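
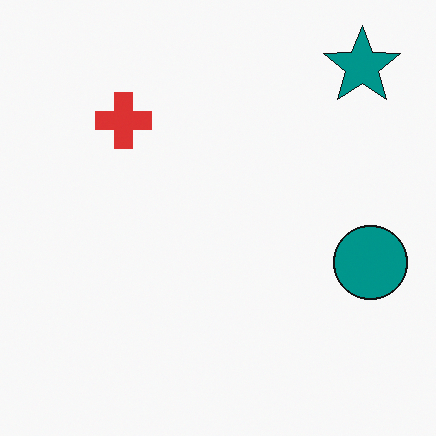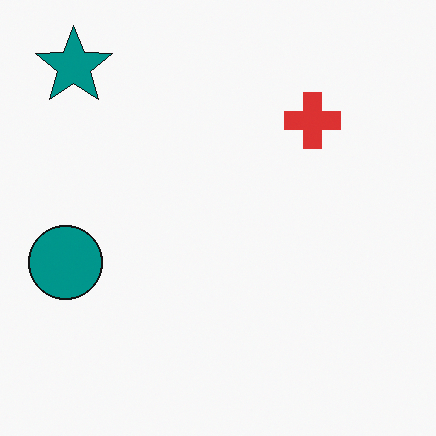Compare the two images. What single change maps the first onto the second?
The transformation is: flipped horizontally (left ↔ right).

The teal circle is in the right of the first image and the left of the second — shapes on opposite sides of the vertical midline have swapped in a mirror flip.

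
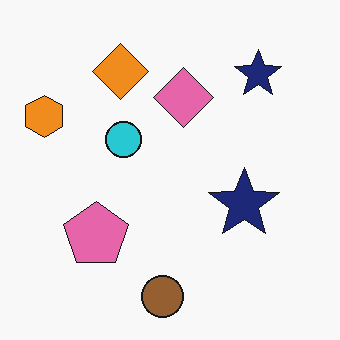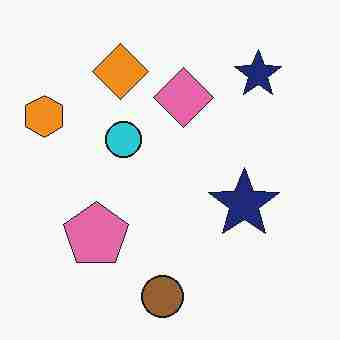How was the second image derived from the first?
This is the original image heavily JPEG-compressed with obvious blocking artifacts.

Blocky 8×8 compression artifacts appear around shape edges and the flat background shows ringing — characteristic JPEG degradation.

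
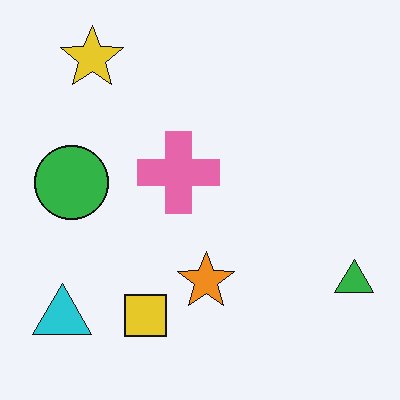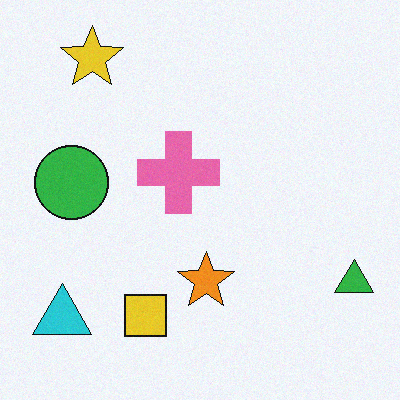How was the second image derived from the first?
It was degraded with a light layer of grain.

Random speckle covers the whole image, including the flat background.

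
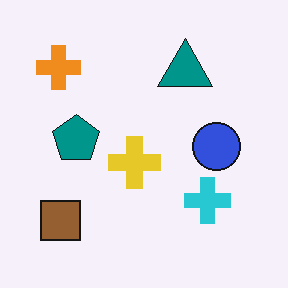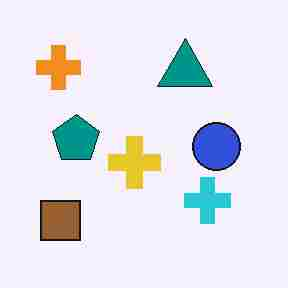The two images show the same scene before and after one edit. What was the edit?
The image was degraded with heavy JPEG compression.

Blocky 8×8 compression artifacts appear around shape edges and the flat background shows ringing — characteristic JPEG degradation.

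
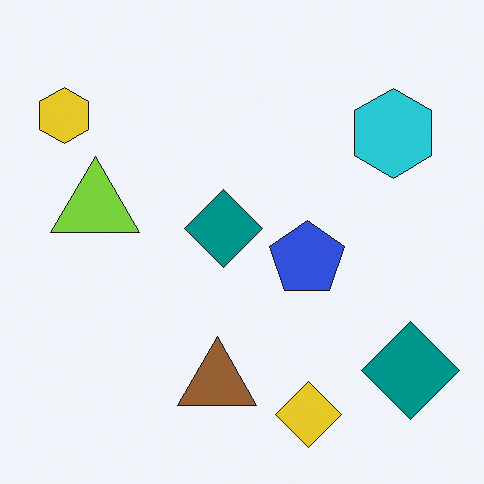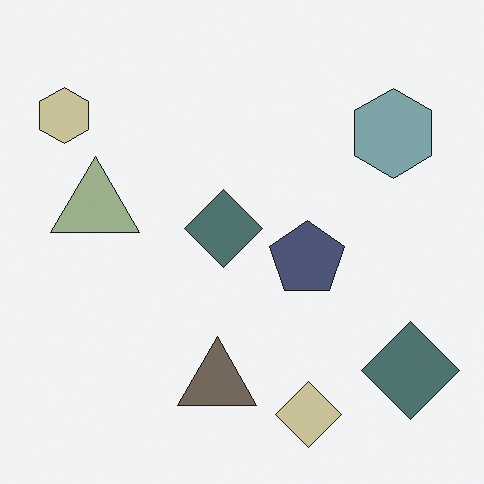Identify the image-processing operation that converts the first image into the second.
The image was made much more muted (saturation change).

All colors are more muted and greyish — a global saturation change.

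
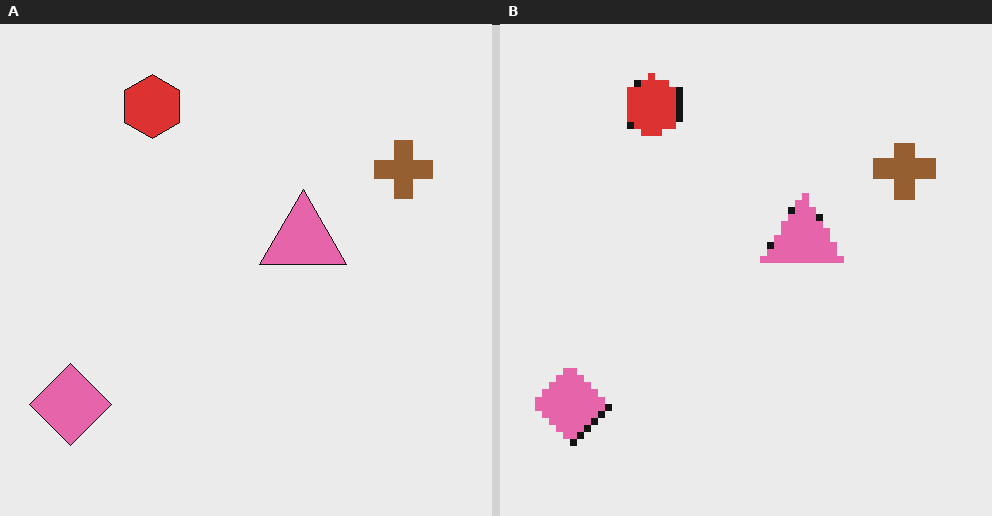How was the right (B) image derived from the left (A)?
This is the original image moderately pixelated.

Shapes are reduced to large square blocks; fine edges and outlines are lost — a downscale-then-upscale (mosaic) effect.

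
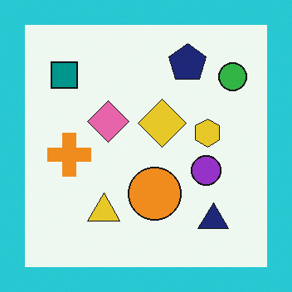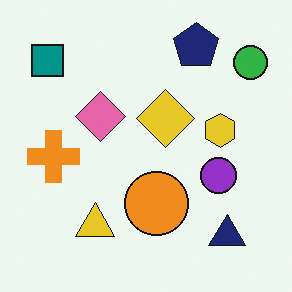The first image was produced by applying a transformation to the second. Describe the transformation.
The image was framed with a cyan border.

A solid cyan frame runs around the edge of the first image, with the content slightly shrunk inside it.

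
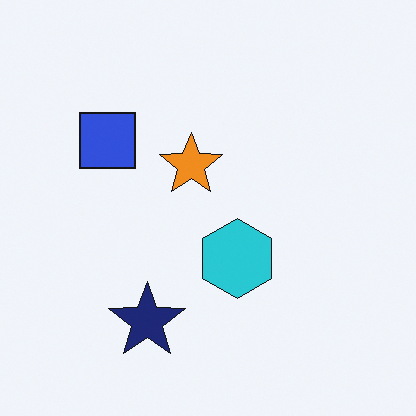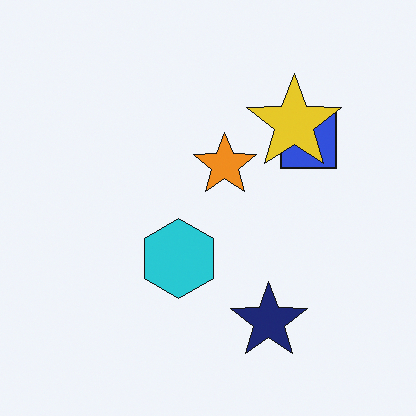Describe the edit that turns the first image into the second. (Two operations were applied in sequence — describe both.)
It was flipped horizontally (left ↔ right), then overlaid with an additional yellow star.

The blue square is in the left of the first image and the right of the second — shapes on opposite sides of the vertical midline have swapped in a mirror flip. A yellow star appears in the second image that is absent from the first.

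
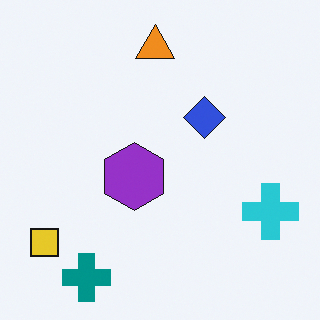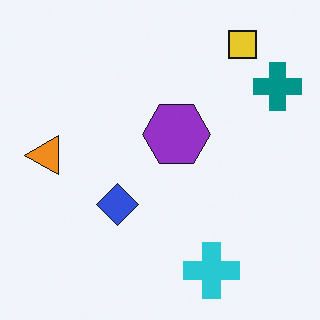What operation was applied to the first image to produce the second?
Transposed (reflected across the top-left ↔ bottom-right diagonal).

Shapes have swapped their row and column positions — what was in the top-right is now in the bottom-left — a diagonal reflection.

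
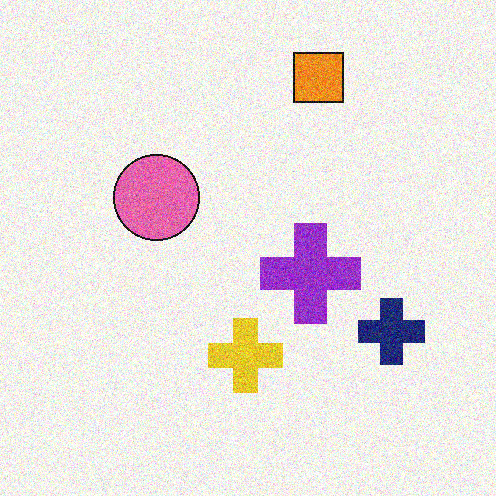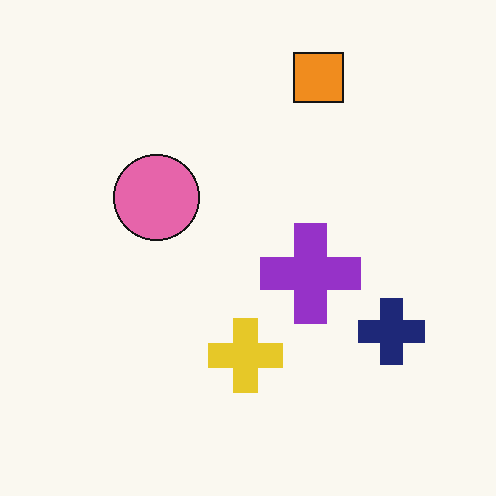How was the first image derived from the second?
The transformation is: degraded with visible gaussian noise.

Random speckle covers the whole image, including the flat background.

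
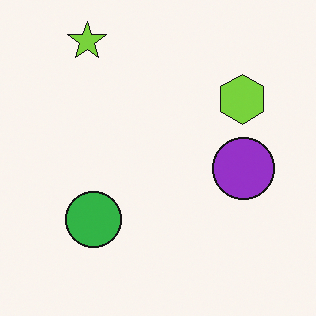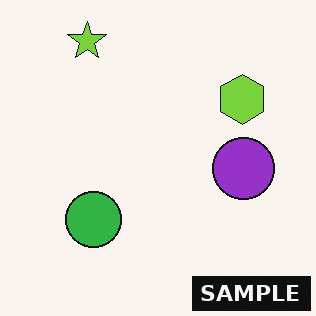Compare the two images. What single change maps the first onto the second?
This is the original image watermarked with the text "SAMPLE" in the lower-right corner.

A dark label reading "SAMPLE" appears in the lower-right corner.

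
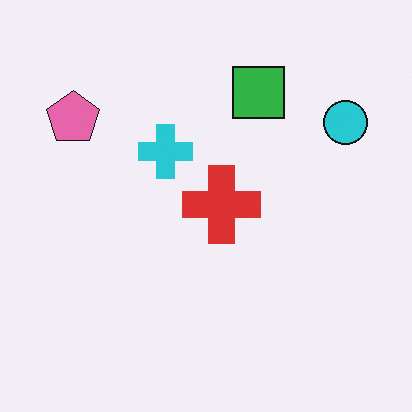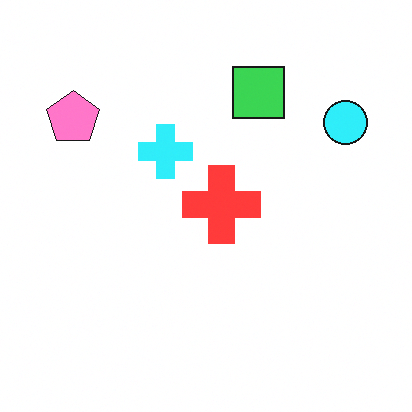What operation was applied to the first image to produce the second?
Slightly brightened.

Every pixel — background and shapes alike — is uniformly brightened.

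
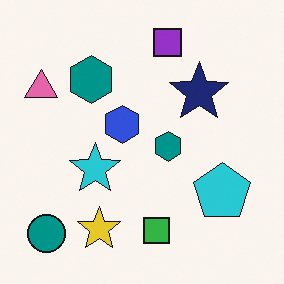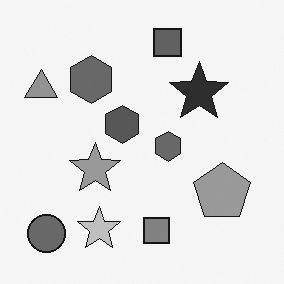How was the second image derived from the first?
Converted to grayscale.

All color is removed — every shape is now a shade of grey.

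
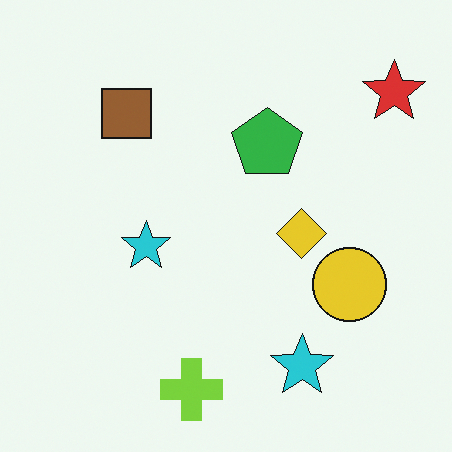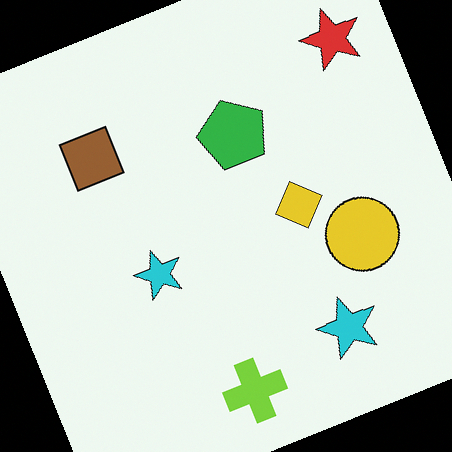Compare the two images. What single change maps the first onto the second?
The second image is the first rotated counter-clockwise by a clearly visible amount.

Every shape is tilted by the same angle and the image corners show triangular fill wedges — a whole-image rotation by a non-right angle.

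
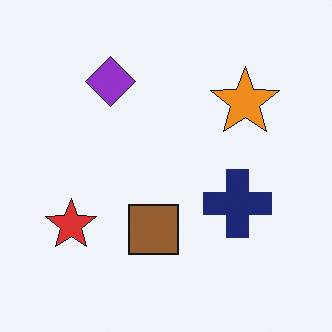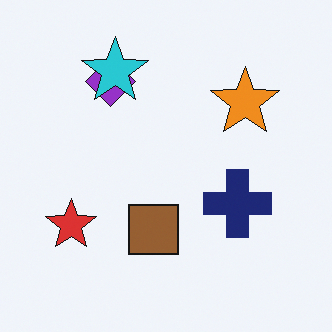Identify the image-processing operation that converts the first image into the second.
This is the original image overlaid with an additional cyan star.

A cyan star appears in the second image that is absent from the first.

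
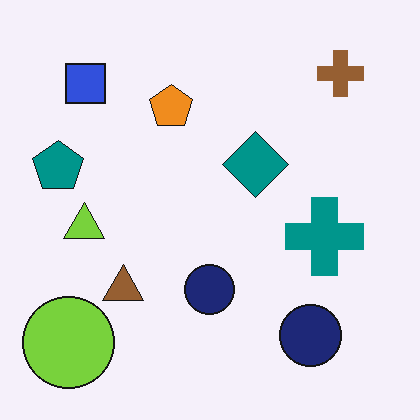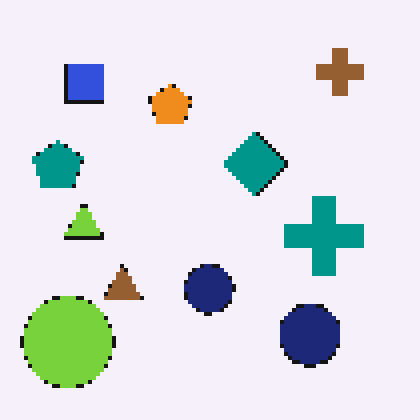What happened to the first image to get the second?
The transformation is: lightly pixelated (a mild mosaic effect).

Shapes are reduced to large square blocks; fine edges and outlines are lost — a downscale-then-upscale (mosaic) effect.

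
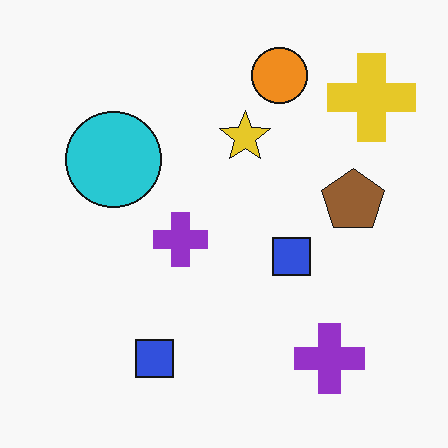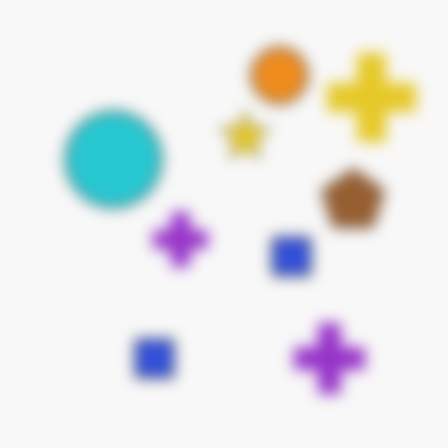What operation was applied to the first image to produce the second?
This is the original image heavily blurred.

Shape edges and outlines are uniformly softened across the whole image.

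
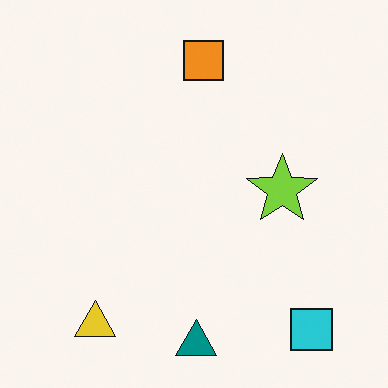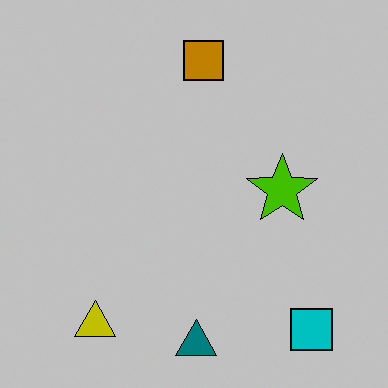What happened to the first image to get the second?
The transformation is: heavily posterized to just a handful of flat colors.

Each flat color has snapped to a coarser quantized level — most visibly, the near-white background has dropped to a flat grey.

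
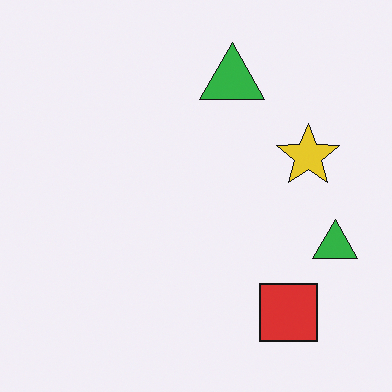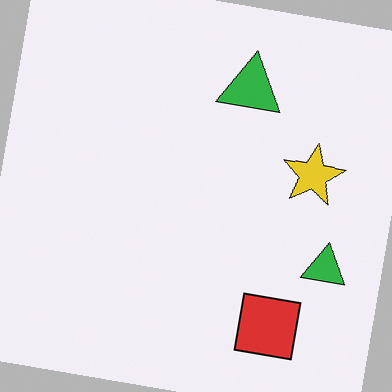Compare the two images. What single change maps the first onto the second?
Rotated clockwise by a slight angle.

Every shape is tilted by the same angle and the image corners show triangular fill wedges — a whole-image rotation by a non-right angle.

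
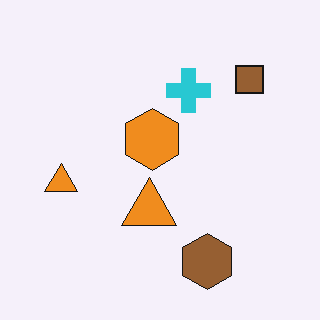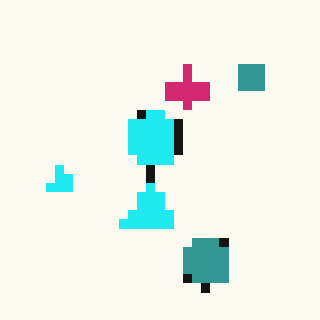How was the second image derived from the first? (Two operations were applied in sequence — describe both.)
Heavily pixelated into large blocks, then hue-shifted through roughly a third of the color wheel.

Shapes are reduced to large square blocks; fine edges and outlines are lost — a downscale-then-upscale (mosaic) effect. Every shape's color has rotated by the same amount around the hue wheel — a uniform hue shift.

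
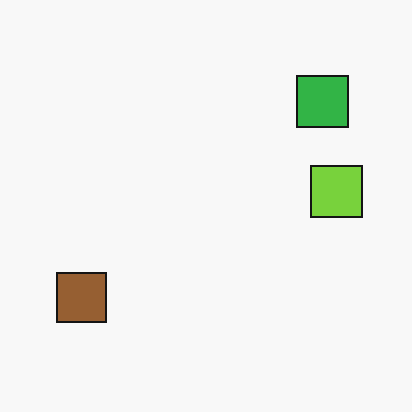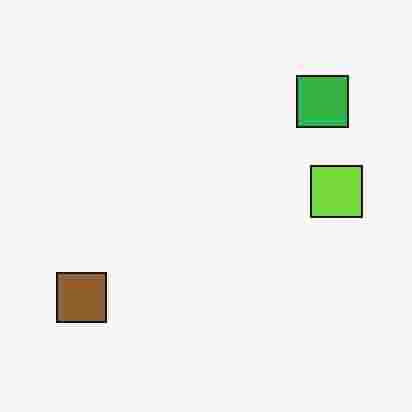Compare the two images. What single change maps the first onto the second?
Heavily JPEG-compressed with obvious blocking artifacts.

Blocky 8×8 compression artifacts appear around shape edges and the flat background shows ringing — characteristic JPEG degradation.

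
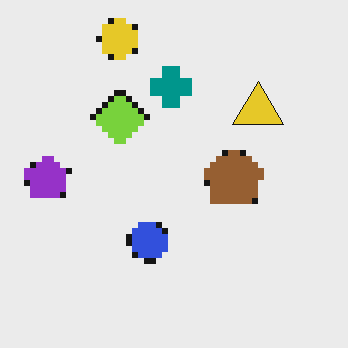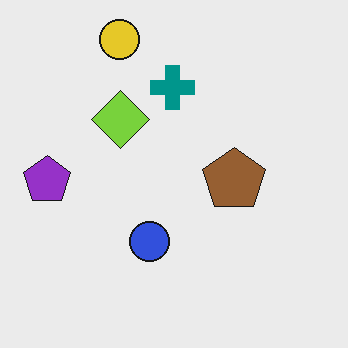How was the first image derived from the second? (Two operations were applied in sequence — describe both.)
Moderately pixelated, then overlaid with an additional yellow triangle.

Shapes are reduced to large square blocks; fine edges and outlines are lost — a downscale-then-upscale (mosaic) effect. A yellow triangle appears in the first image that is absent from the second.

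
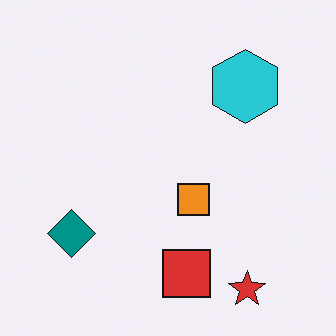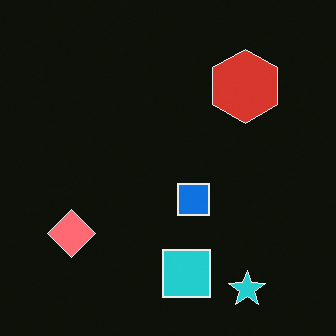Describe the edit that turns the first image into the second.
The second image is the first color-inverted (negative).

The light background has become dark and every shape's color is its complement — a photographic negative.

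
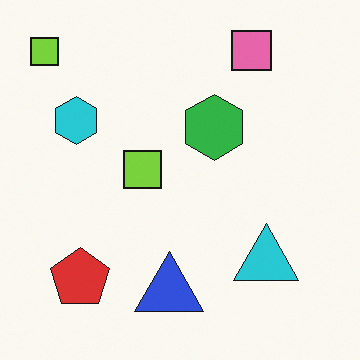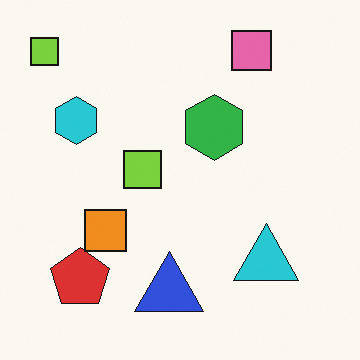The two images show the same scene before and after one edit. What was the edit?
It was overlaid with an additional orange square.

An orange square appears in the second image that is absent from the first.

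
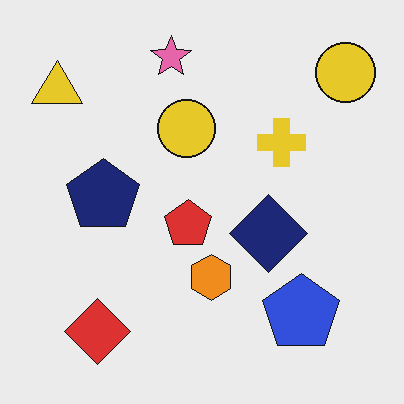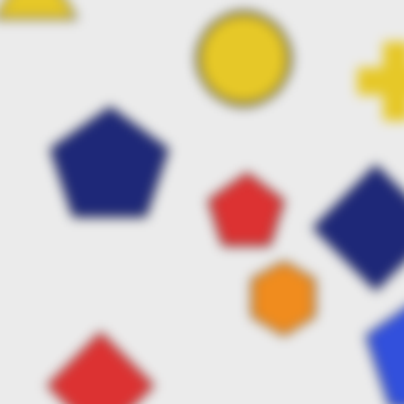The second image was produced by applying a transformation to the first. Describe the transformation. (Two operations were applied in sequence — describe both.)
The image was moderately blurred, then cropped slightly and scaled back up.

Shape edges and outlines are uniformly softened across the whole image. The visible shapes are larger and the field of view is narrower; shapes near the original edges may be partly or wholly outside the frame — a crop-and-rescale.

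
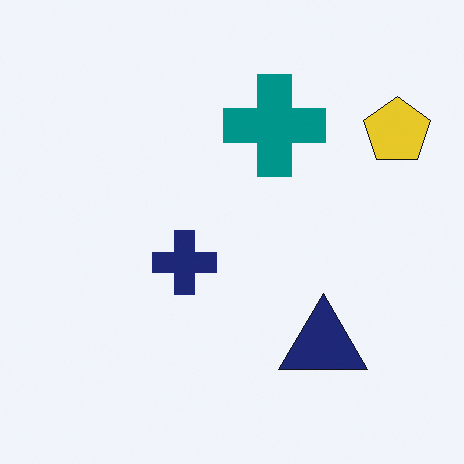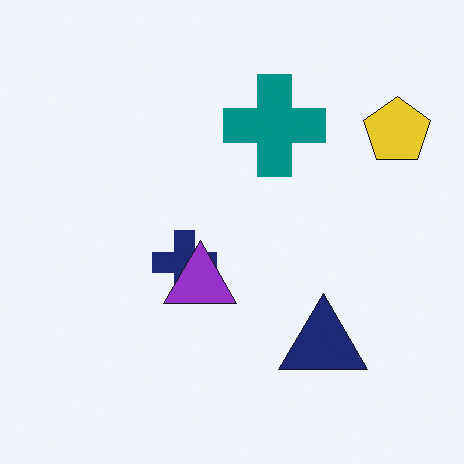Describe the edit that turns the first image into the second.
It was overlaid with an additional purple triangle.

A purple triangle appears in the second image that is absent from the first.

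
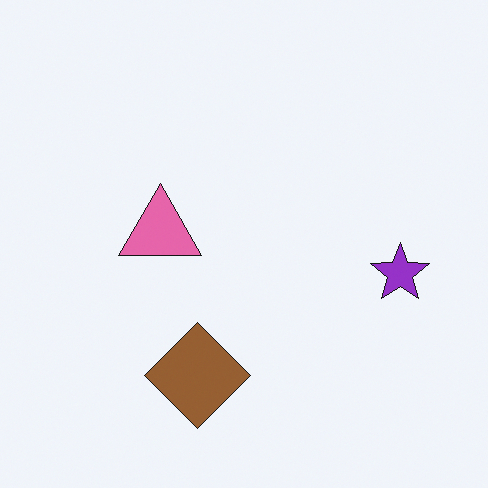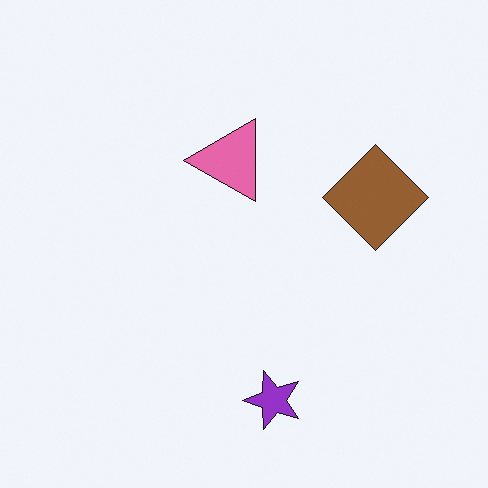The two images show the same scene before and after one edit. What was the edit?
This is the original image transposed (reflected across the top-left ↔ bottom-right diagonal).

Shapes have swapped their row and column positions — what was in the top-right is now in the bottom-left — a diagonal reflection.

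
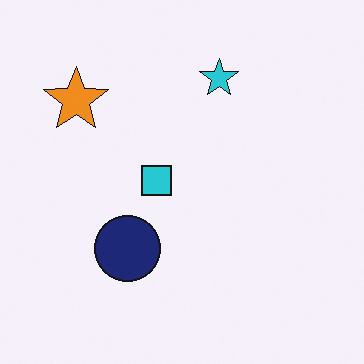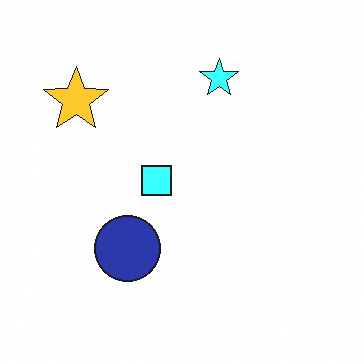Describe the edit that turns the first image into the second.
The image was brightened a lot.

Every pixel — background and shapes alike — is uniformly brightened.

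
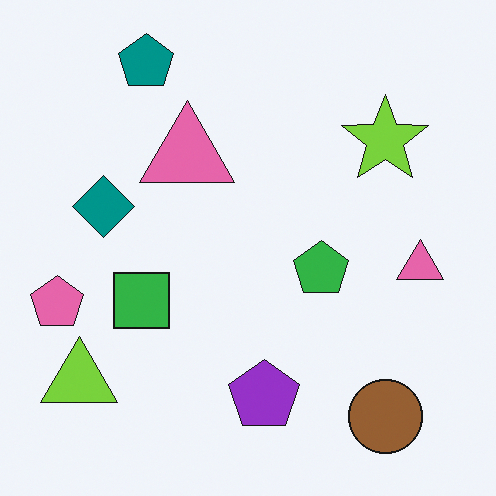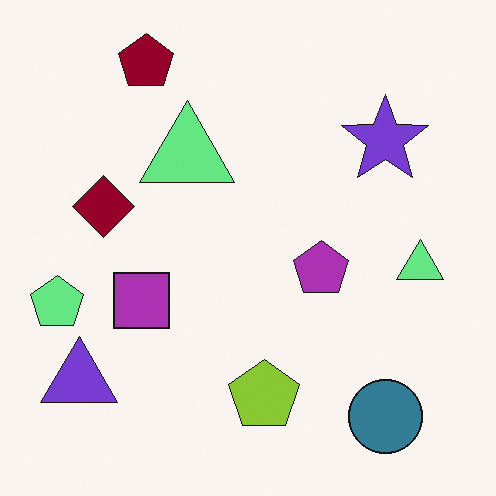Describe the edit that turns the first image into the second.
The transformation is: hue-shifted through roughly half the color wheel.

Every shape's color has rotated by the same amount around the hue wheel — a uniform hue shift.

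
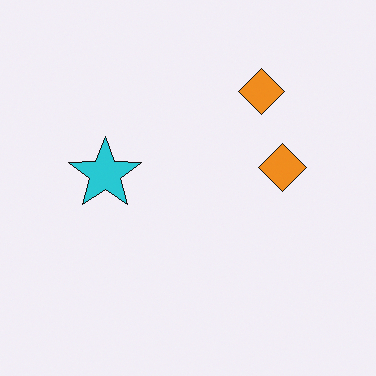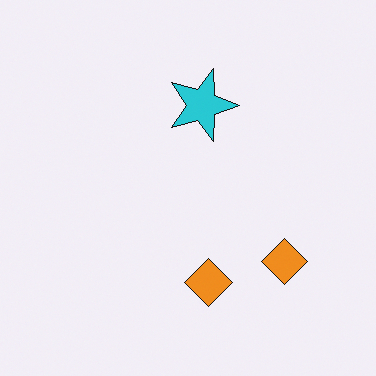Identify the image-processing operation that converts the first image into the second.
The transformation is: rotated 90° clockwise.

The cyan star sits in the left of the first image and the top of the second — consistent with a whole-image 90° clockwise rotation.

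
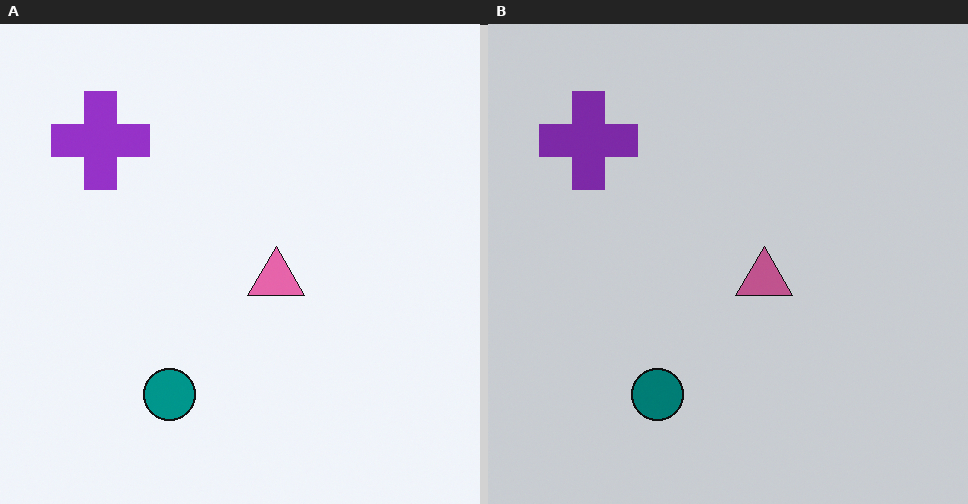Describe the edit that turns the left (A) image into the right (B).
The right (B) image is the left (A) slightly darkened.

Every pixel — background and shapes alike — is uniformly darkened.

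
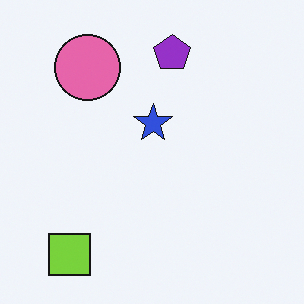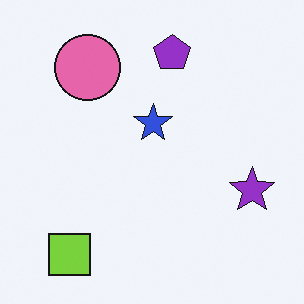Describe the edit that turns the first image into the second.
Overlaid with an additional purple star.

A purple star appears in the second image that is absent from the first.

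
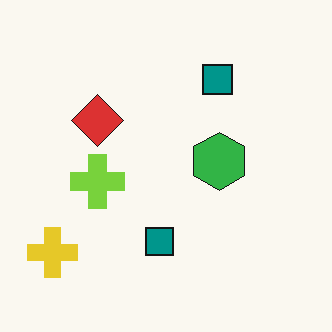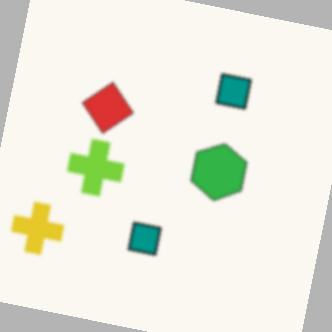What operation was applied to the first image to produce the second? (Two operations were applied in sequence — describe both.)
The transformation is: given a subtle gaussian blur, then rotated clockwise by a slight angle.

Shape edges and outlines are uniformly softened across the whole image. Every shape is tilted by the same angle and the image corners show triangular fill wedges — a whole-image rotation by a non-right angle.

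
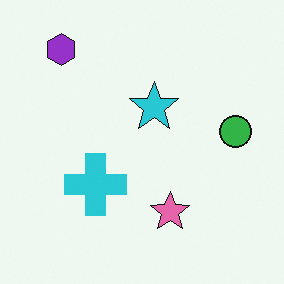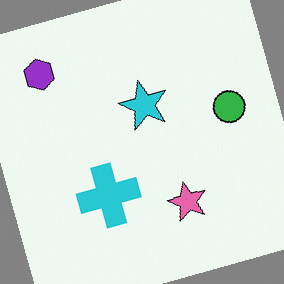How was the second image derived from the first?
The second image is the first rotated counter-clockwise by a clearly visible amount.

Every shape is tilted by the same angle and the image corners show triangular fill wedges — a whole-image rotation by a non-right angle.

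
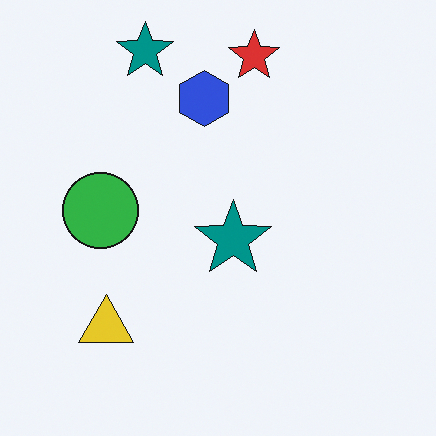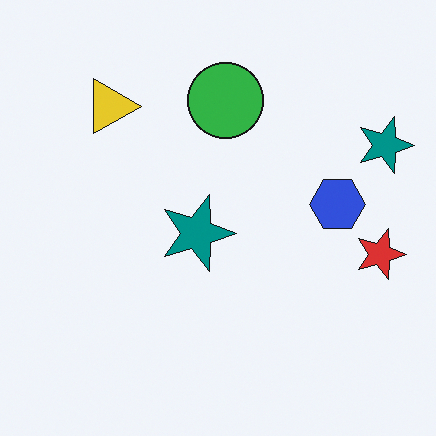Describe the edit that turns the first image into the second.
The transformation is: rotated 90° clockwise.

The red star sits in the top of the first image and the right of the second — consistent with a whole-image 90° clockwise rotation.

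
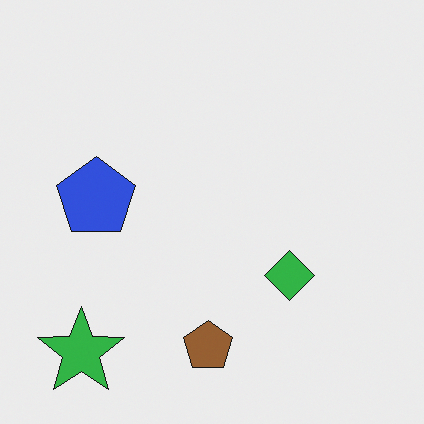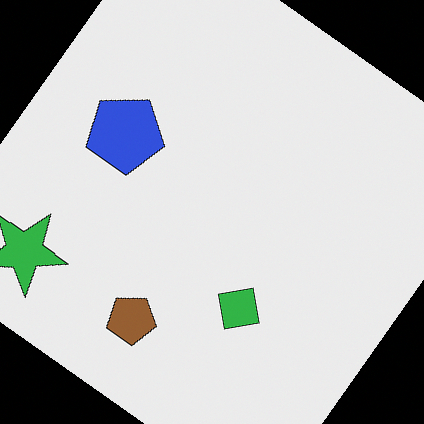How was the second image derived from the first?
Rotated clockwise by a large amount — several tens of degrees.

Every shape is tilted by the same angle and the image corners show triangular fill wedges — a whole-image rotation by a non-right angle.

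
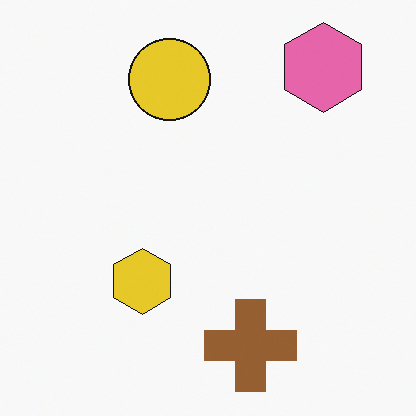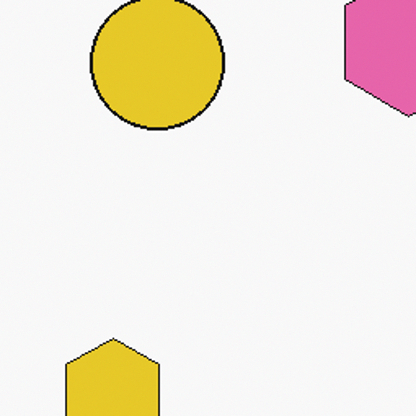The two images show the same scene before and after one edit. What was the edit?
Cropped to a noticeably smaller region and rescaled.

The visible shapes are larger and the field of view is narrower; shapes near the original edges may be partly or wholly outside the frame — a crop-and-rescale.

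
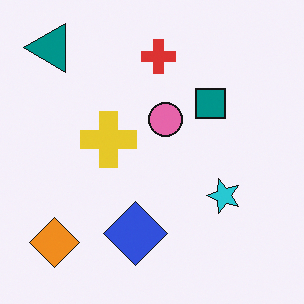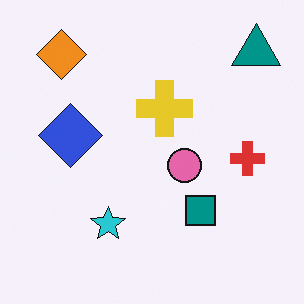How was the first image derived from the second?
The transformation is: rotated 90° counter-clockwise.

The teal triangle sits in the top-right of the second image and the top-left of the first — consistent with a whole-image 90° counter-clockwise rotation.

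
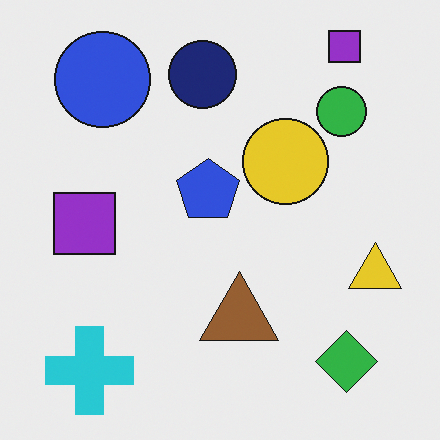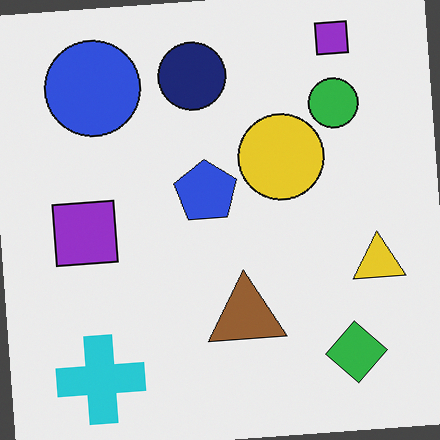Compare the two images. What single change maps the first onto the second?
The transformation is: rotated counter-clockwise by a few degrees.

Every shape is tilted by the same angle and the image corners show triangular fill wedges — a whole-image rotation by a non-right angle.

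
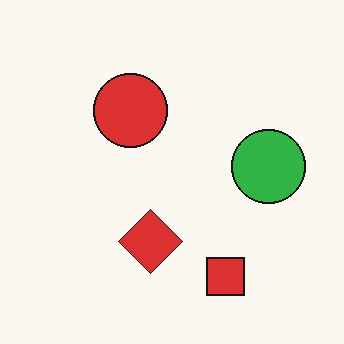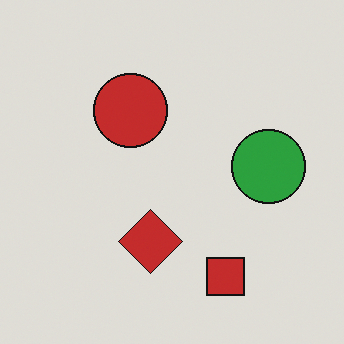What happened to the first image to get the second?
The image was darkened a little.

Every pixel — background and shapes alike — is uniformly darkened.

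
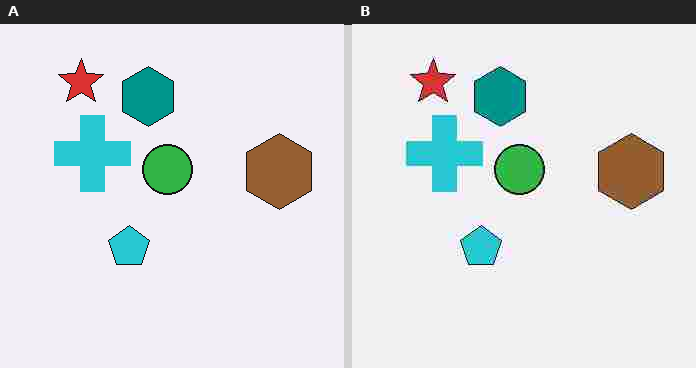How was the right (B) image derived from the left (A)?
This is the original image degraded with heavy JPEG compression.

Blocky 8×8 compression artifacts appear around shape edges and the flat background shows ringing — characteristic JPEG degradation.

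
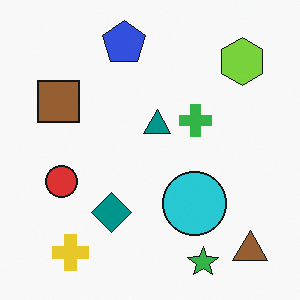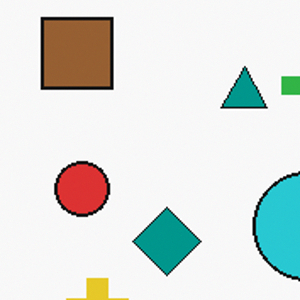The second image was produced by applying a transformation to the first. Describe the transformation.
Cropped tightly and scaled back up.

The visible shapes are larger and the field of view is narrower; shapes near the original edges may be partly or wholly outside the frame — a crop-and-rescale.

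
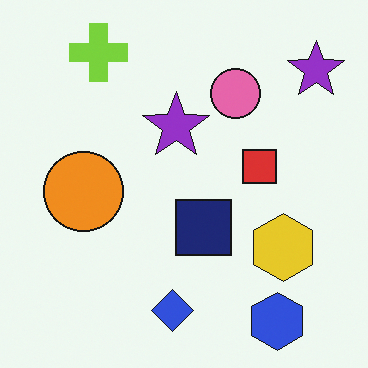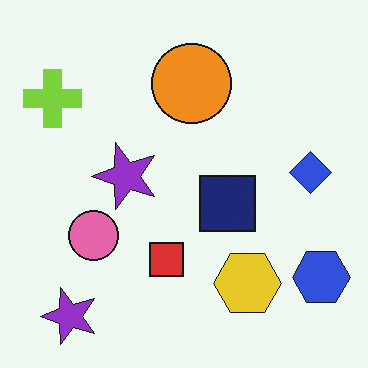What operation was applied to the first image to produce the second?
The image was transposed (reflected across the top-left ↔ bottom-right diagonal).

Shapes have swapped their row and column positions — what was in the top-right is now in the bottom-left — a diagonal reflection.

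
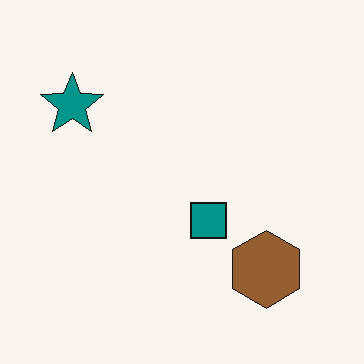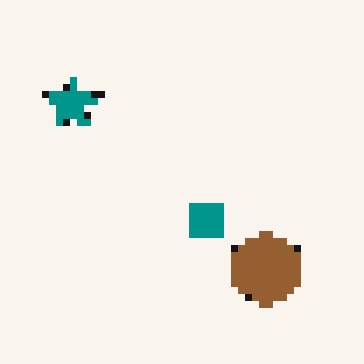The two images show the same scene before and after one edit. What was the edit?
Pixelated into visible square blocks.

Shapes are reduced to large square blocks; fine edges and outlines are lost — a downscale-then-upscale (mosaic) effect.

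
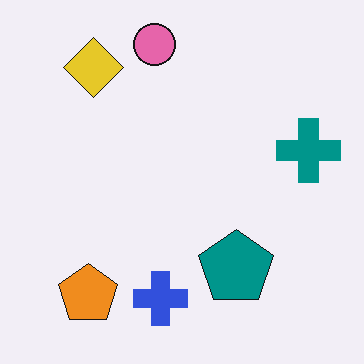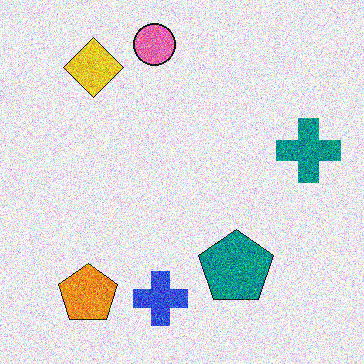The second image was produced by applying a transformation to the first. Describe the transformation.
This is the original image degraded with heavy additive noise.

Random speckle covers the whole image, including the flat background.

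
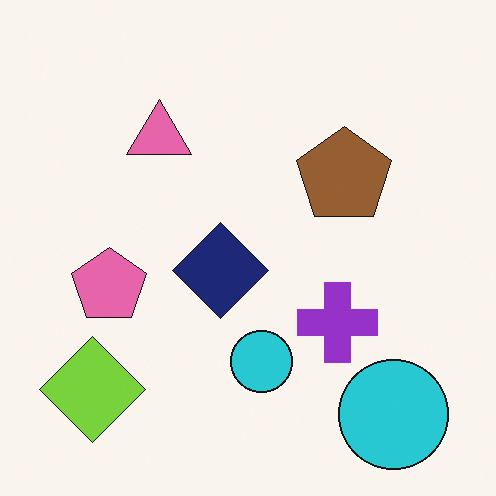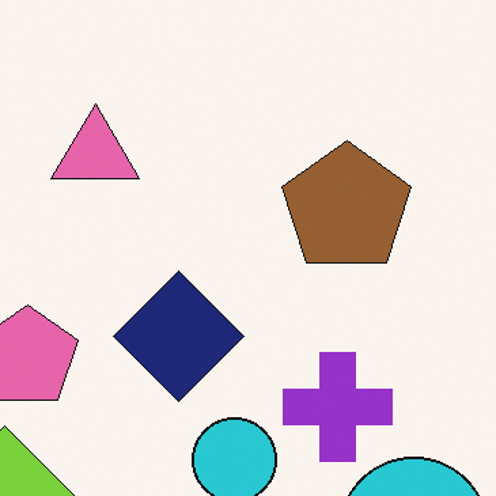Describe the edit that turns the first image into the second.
The transformation is: cropped slightly and scaled back up.

The visible shapes are larger and the field of view is narrower; shapes near the original edges may be partly or wholly outside the frame — a crop-and-rescale.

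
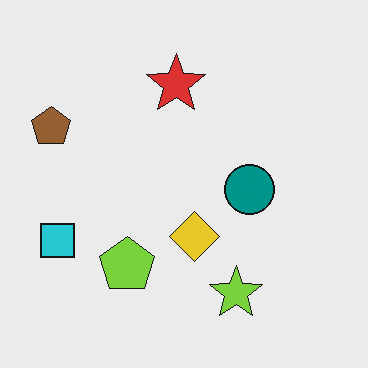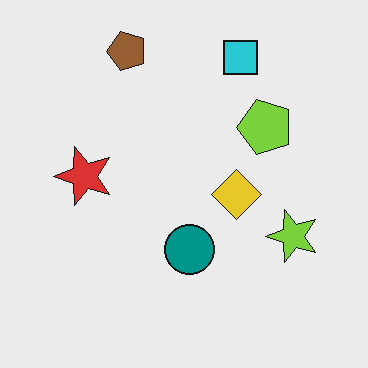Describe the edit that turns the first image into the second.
It was transposed (reflected across the top-left ↔ bottom-right diagonal).

Shapes have swapped their row and column positions — what was in the top-right is now in the bottom-left — a diagonal reflection.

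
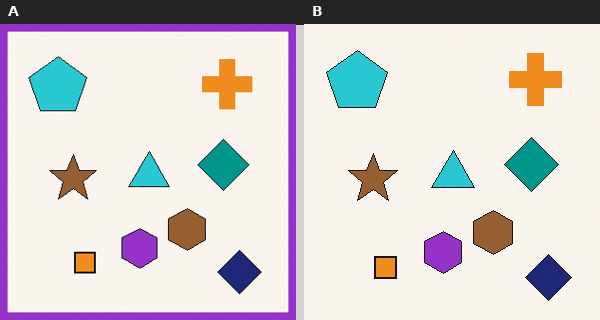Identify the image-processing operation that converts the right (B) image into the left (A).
It was framed with a purple border.

A solid purple frame runs around the edge of the left (A) image, with the content slightly shrunk inside it.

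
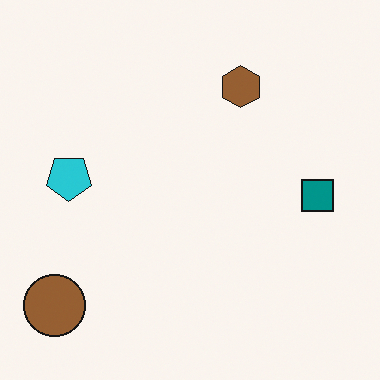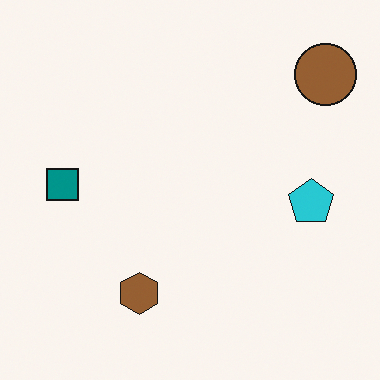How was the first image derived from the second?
This is the original image rotated 180°.

The brown circle sits in the top-right of the second image and the bottom-left of the first — consistent with a whole-image 180° rotation.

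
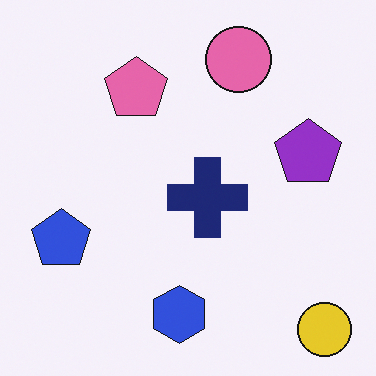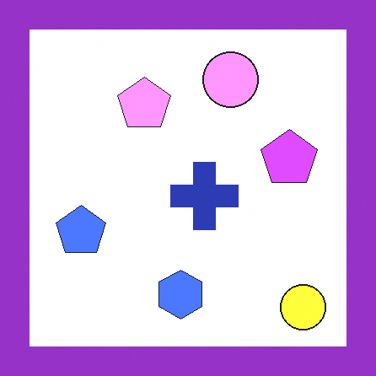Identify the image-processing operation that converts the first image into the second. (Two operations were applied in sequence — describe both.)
This is the original image noticeably brightened, then framed with a purple border.

Every pixel — background and shapes alike — is uniformly brightened. A solid purple frame runs around the edge of the second image, with the content slightly shrunk inside it.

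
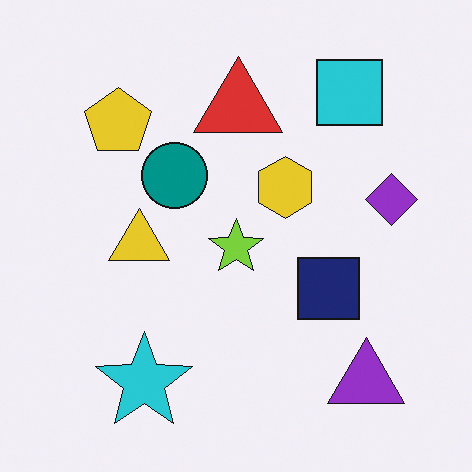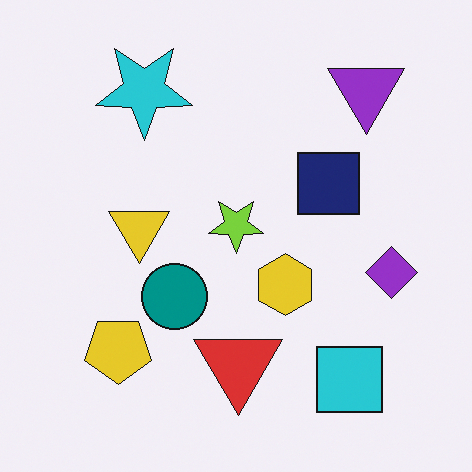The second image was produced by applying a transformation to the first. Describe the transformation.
The image was flipped vertically (top ↔ bottom).

The cyan star is in the bottom-left of the first image and the top-left of the second — shapes on opposite sides of the horizontal midline have swapped in a mirror flip.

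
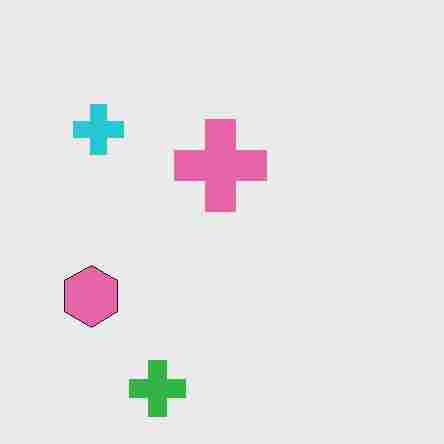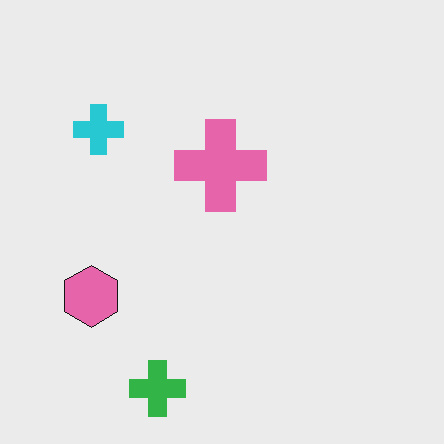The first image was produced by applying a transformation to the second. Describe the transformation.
The image was heavily JPEG-compressed with obvious blocking artifacts.

Blocky 8×8 compression artifacts appear around shape edges and the flat background shows ringing — characteristic JPEG degradation.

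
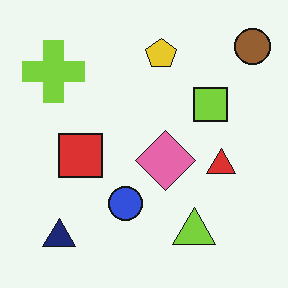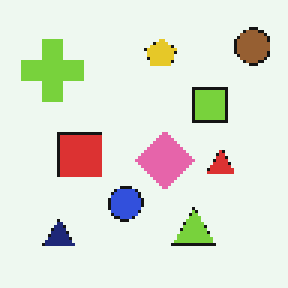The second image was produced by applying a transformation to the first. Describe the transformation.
The transformation is: lightly pixelated (a mild mosaic effect).

Shapes are reduced to large square blocks; fine edges and outlines are lost — a downscale-then-upscale (mosaic) effect.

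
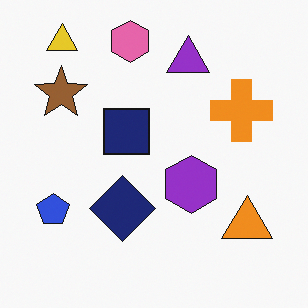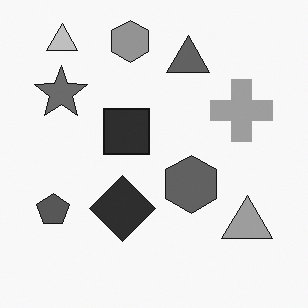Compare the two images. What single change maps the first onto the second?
Converted to grayscale.

All color is removed — every shape is now a shade of grey.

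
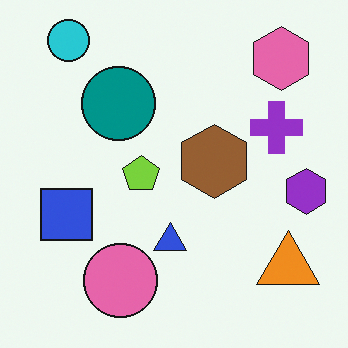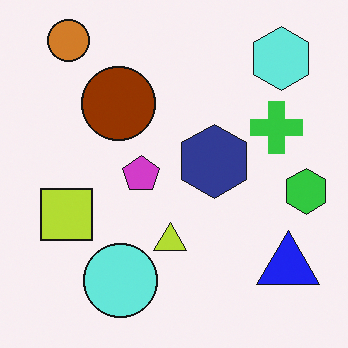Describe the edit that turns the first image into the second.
The image was hue-shifted through roughly half the color wheel.

Every shape's color has rotated by the same amount around the hue wheel — a uniform hue shift.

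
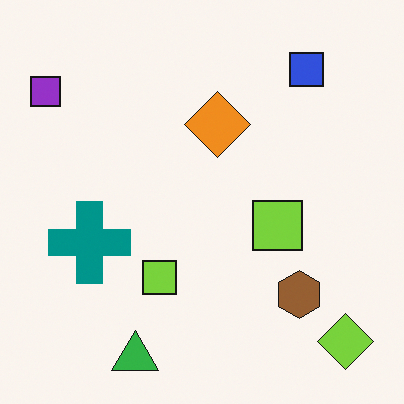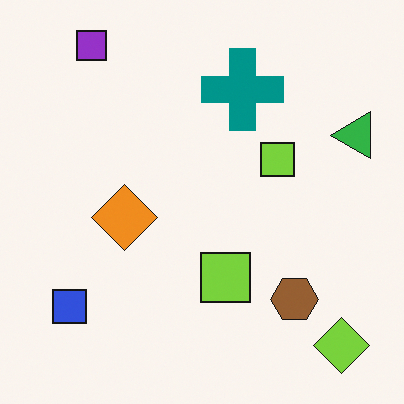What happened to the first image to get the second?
The transformation is: transposed (reflected across the top-left ↔ bottom-right diagonal).

Shapes have swapped their row and column positions — what was in the top-right is now in the bottom-left — a diagonal reflection.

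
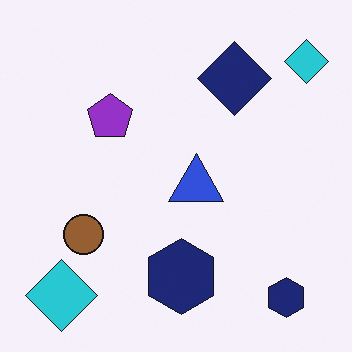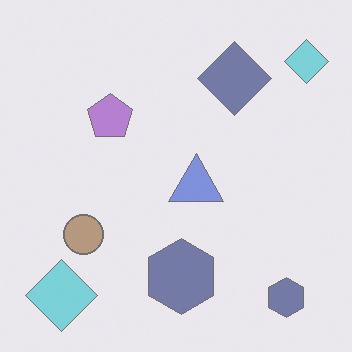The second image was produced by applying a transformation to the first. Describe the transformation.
The image was given much lower contrast.

Tones are pushed toward mid-grey across the whole image — a global contrast change.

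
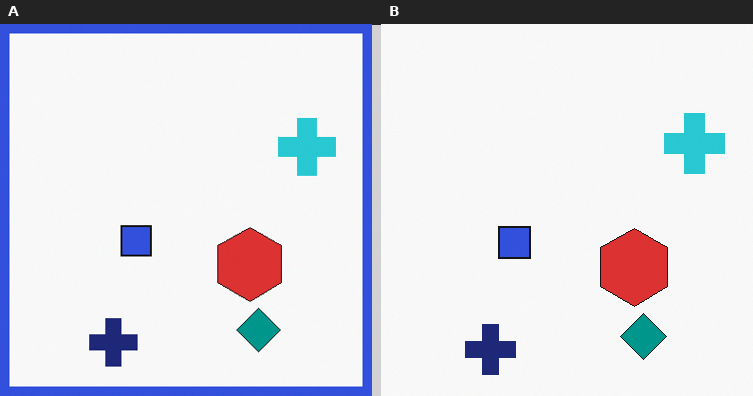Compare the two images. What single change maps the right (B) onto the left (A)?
This is the original image framed with a blue border.

A solid blue frame runs around the edge of the left (A) image, with the content slightly shrunk inside it.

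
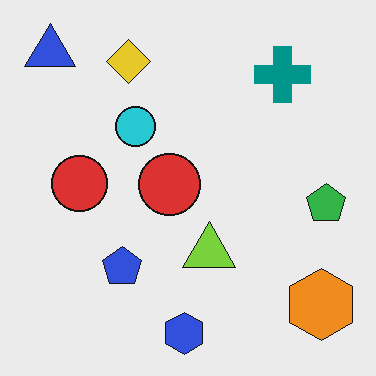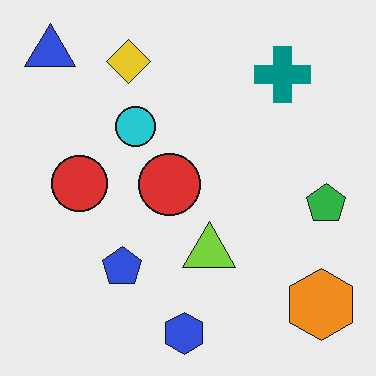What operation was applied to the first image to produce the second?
The image was given moderate JPEG compression.

Blocky 8×8 compression artifacts appear around shape edges and the flat background shows ringing — characteristic JPEG degradation.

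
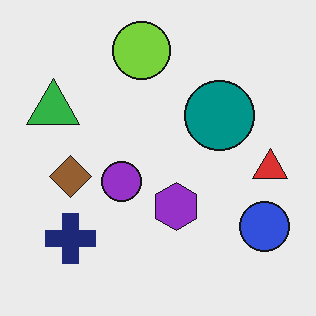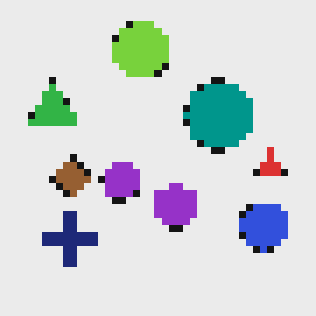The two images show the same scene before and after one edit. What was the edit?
Pixelated into visible square blocks.

Shapes are reduced to large square blocks; fine edges and outlines are lost — a downscale-then-upscale (mosaic) effect.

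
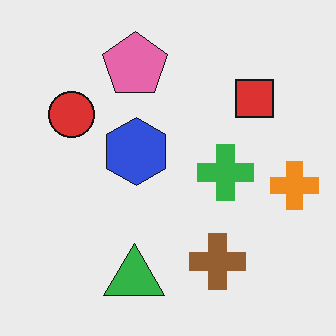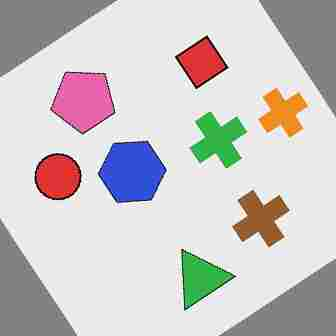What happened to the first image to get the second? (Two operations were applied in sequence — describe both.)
It was rotated counter-clockwise by a large amount — several tens of degrees, then degraded with heavy JPEG compression.

Every shape is tilted by the same angle and the image corners show triangular fill wedges — a whole-image rotation by a non-right angle. Blocky 8×8 compression artifacts appear around shape edges and the flat background shows ringing — characteristic JPEG degradation.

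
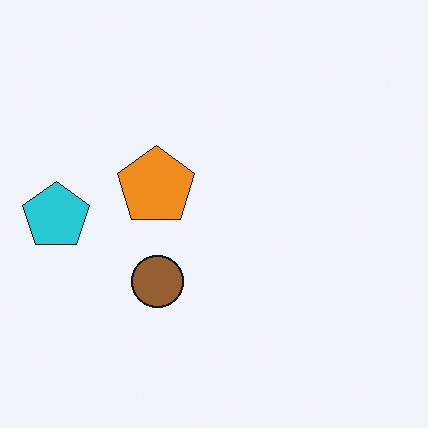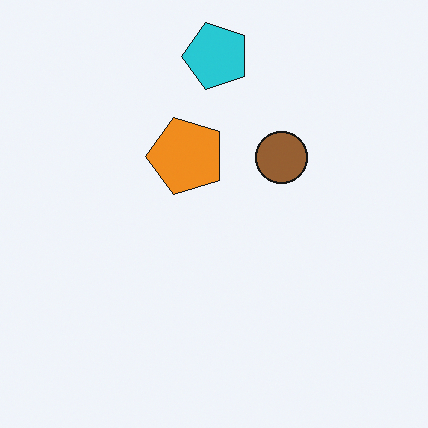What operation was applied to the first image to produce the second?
The second image is the first transposed (reflected across the top-left ↔ bottom-right diagonal).

Shapes have swapped their row and column positions — what was in the top-right is now in the bottom-left — a diagonal reflection.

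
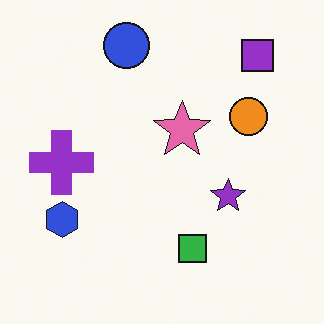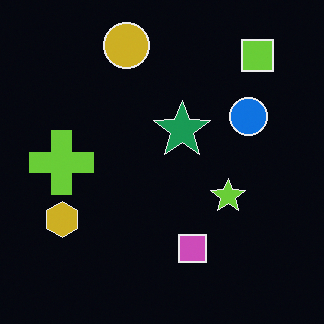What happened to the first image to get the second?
It was color-inverted (negative).

The light background has become dark and every shape's color is its complement — a photographic negative.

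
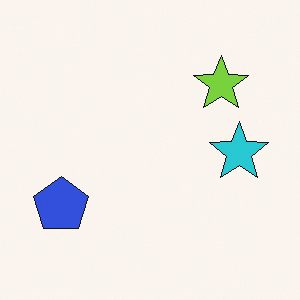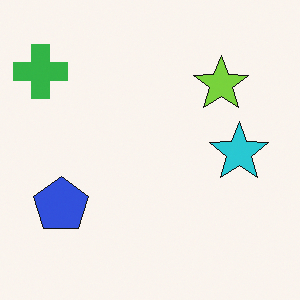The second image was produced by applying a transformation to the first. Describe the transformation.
The image was overlaid with an additional green cross.

A green cross appears in the second image that is absent from the first.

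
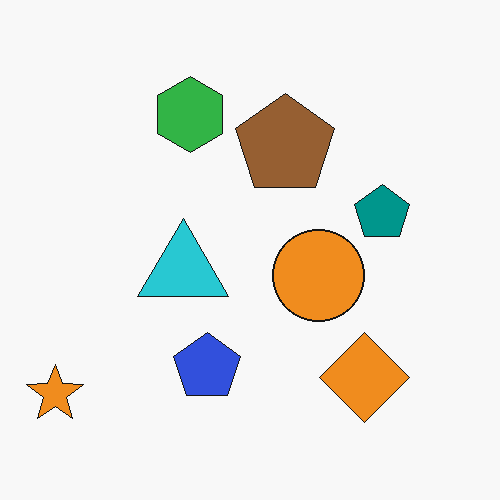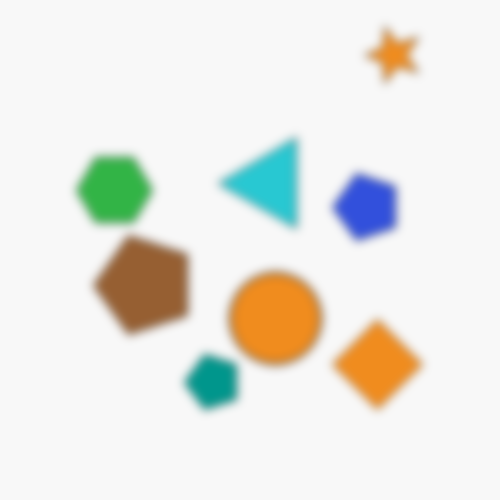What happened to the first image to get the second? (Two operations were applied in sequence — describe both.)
This is the original image heavily blurred, then transposed (reflected across the top-left ↔ bottom-right diagonal).

Shape edges and outlines are uniformly softened across the whole image. Shapes have swapped their row and column positions — what was in the top-right is now in the bottom-left — a diagonal reflection.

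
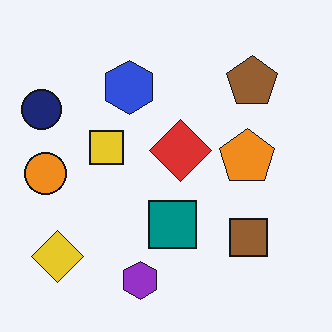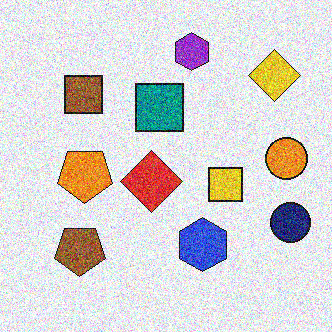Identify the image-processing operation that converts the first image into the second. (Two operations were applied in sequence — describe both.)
It was rotated 180°, then degraded with a thick layer of grain.

The yellow diamond sits in the bottom-left of the first image and the top-right of the second — consistent with a whole-image 180° rotation. Random speckle covers the whole image, including the flat background.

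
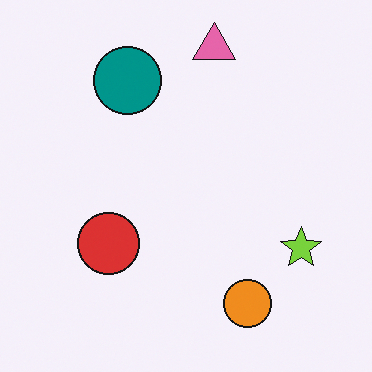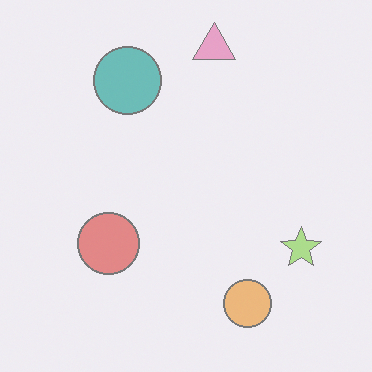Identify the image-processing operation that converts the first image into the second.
The transformation is: given much lower contrast.

Tones are pushed toward mid-grey across the whole image — a global contrast change.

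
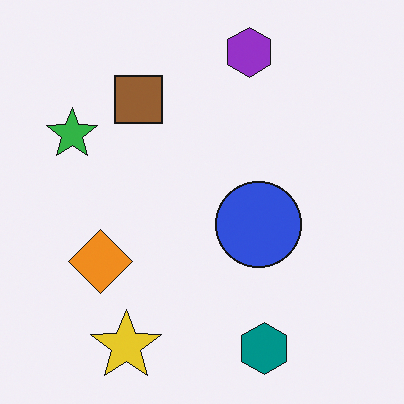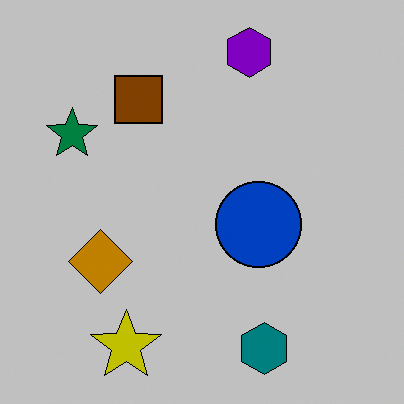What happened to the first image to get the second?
The second image is the first aggressively posterized.

Each flat color has snapped to a coarser quantized level — most visibly, the near-white background has dropped to a flat grey.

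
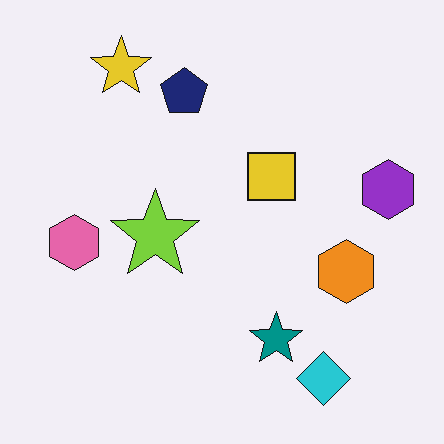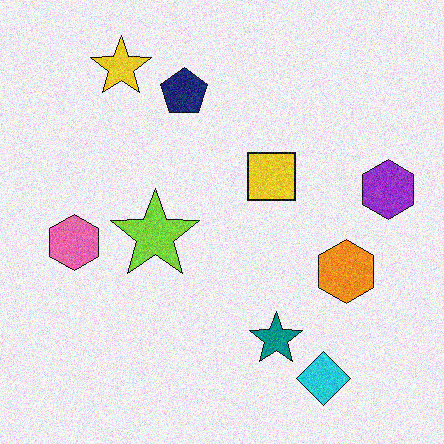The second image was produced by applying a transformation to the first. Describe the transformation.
It was degraded with visible gaussian noise.

Random speckle covers the whole image, including the flat background.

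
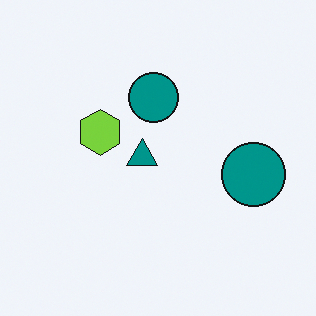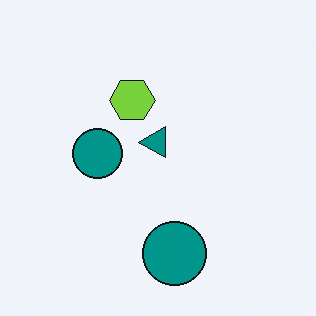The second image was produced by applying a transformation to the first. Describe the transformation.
It was transposed (reflected across the top-left ↔ bottom-right diagonal).

Shapes have swapped their row and column positions — what was in the top-right is now in the bottom-left — a diagonal reflection.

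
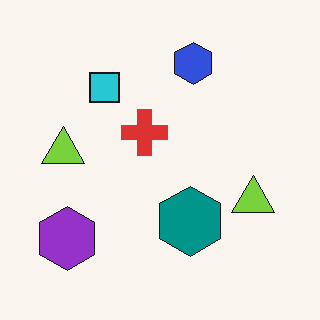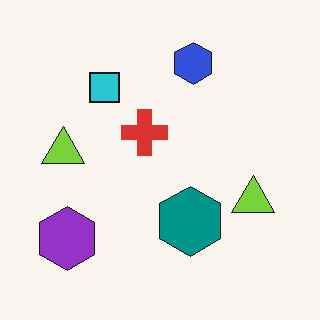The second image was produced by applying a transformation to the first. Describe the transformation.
The transformation is: JPEG-compressed with visible artifacts.

Blocky 8×8 compression artifacts appear around shape edges and the flat background shows ringing — characteristic JPEG degradation.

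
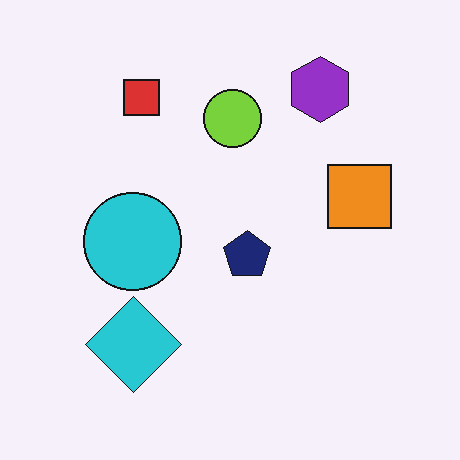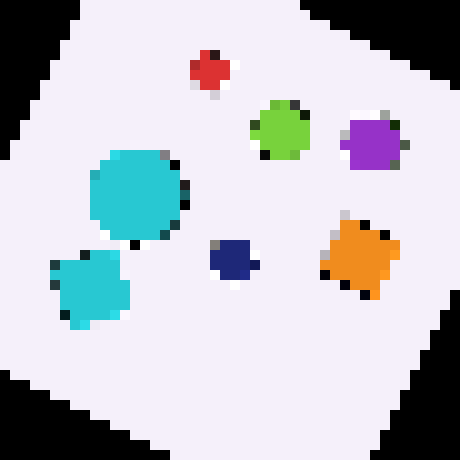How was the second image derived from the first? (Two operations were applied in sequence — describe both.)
It was rotated clockwise by a clearly visible amount, then heavily pixelated into large blocks.

Every shape is tilted by the same angle and the image corners show triangular fill wedges — a whole-image rotation by a non-right angle. Shapes are reduced to large square blocks; fine edges and outlines are lost — a downscale-then-upscale (mosaic) effect.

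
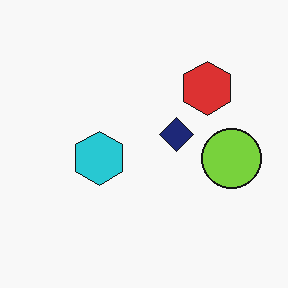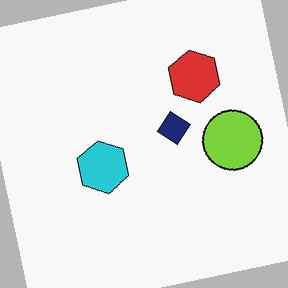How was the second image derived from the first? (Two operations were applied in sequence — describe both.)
Rotated counter-clockwise by a small amount, then JPEG-compressed with visible artifacts.

Every shape is tilted by the same angle and the image corners show triangular fill wedges — a whole-image rotation by a non-right angle. Blocky 8×8 compression artifacts appear around shape edges and the flat background shows ringing — characteristic JPEG degradation.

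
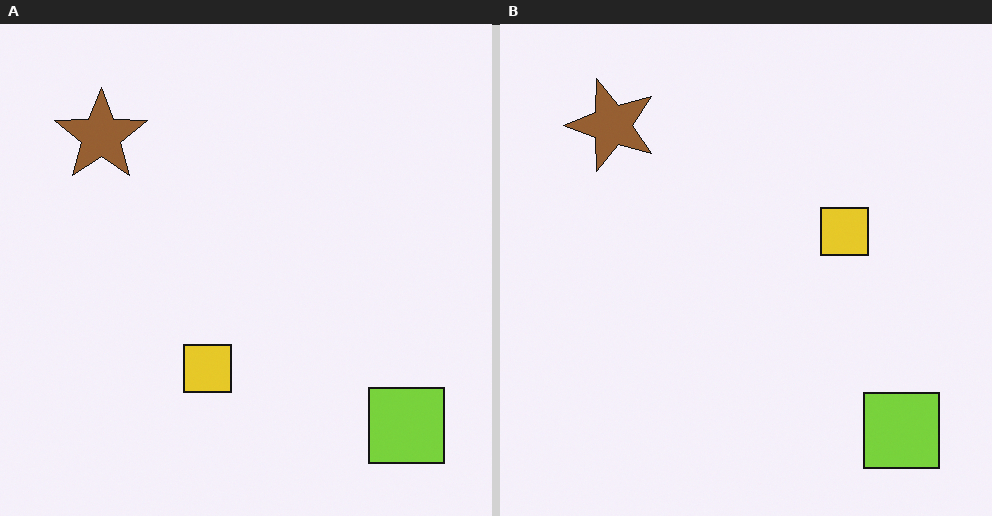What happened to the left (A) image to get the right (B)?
The image was transposed (reflected across the top-left ↔ bottom-right diagonal).

Shapes have swapped their row and column positions — what was in the top-right is now in the bottom-left — a diagonal reflection.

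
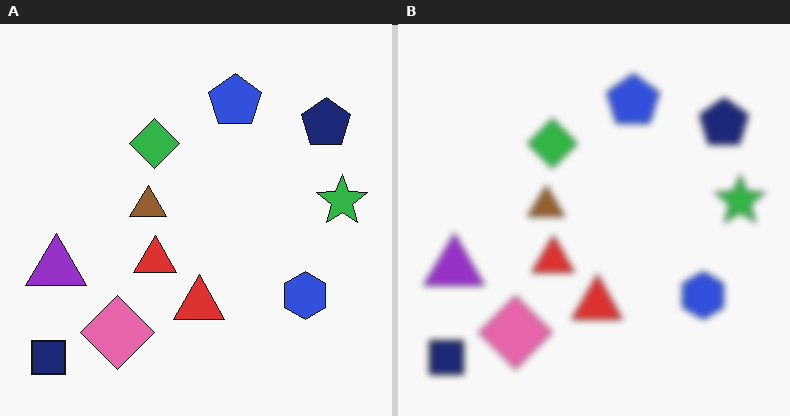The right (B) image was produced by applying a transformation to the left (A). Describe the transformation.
The image was moderately blurred.

Shape edges and outlines are uniformly softened across the whole image.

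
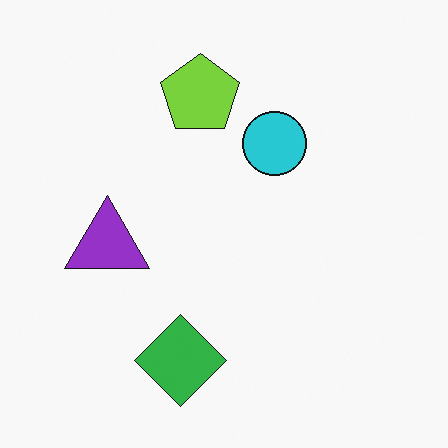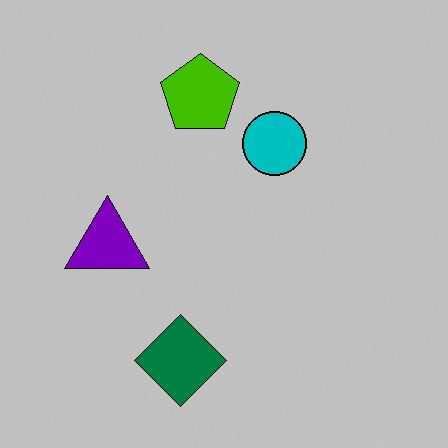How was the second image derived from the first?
The second image is the first heavily posterized to just a handful of flat colors.

Each flat color has snapped to a coarser quantized level — most visibly, the near-white background has dropped to a flat grey.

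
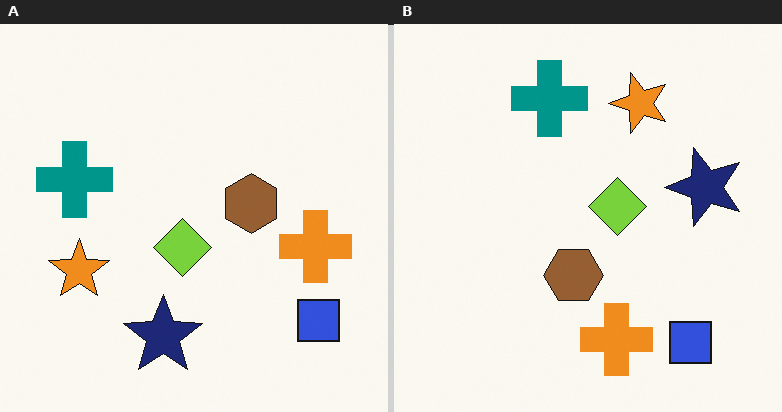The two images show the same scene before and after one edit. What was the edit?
It was transposed (reflected across the top-left ↔ bottom-right diagonal).

Shapes have swapped their row and column positions — what was in the top-right is now in the bottom-left — a diagonal reflection.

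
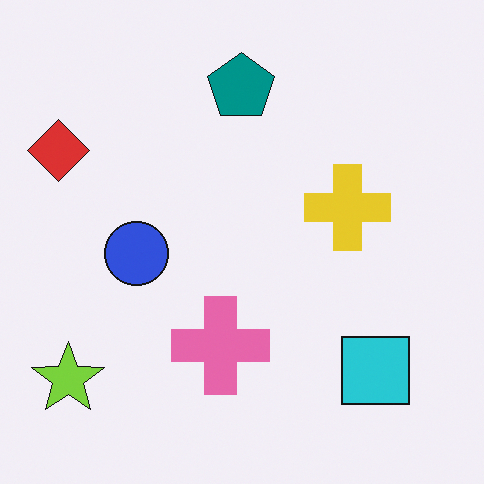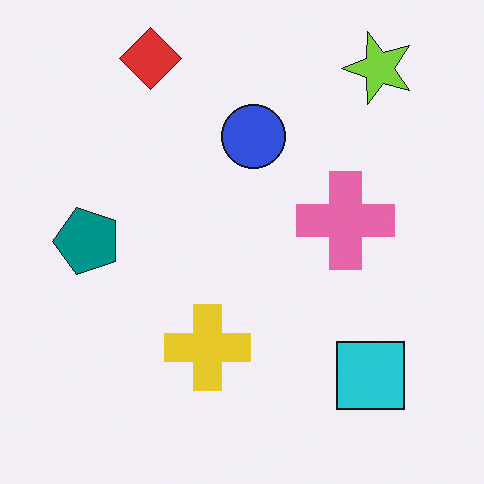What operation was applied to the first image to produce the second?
It was transposed (reflected across the top-left ↔ bottom-right diagonal).

Shapes have swapped their row and column positions — what was in the top-right is now in the bottom-left — a diagonal reflection.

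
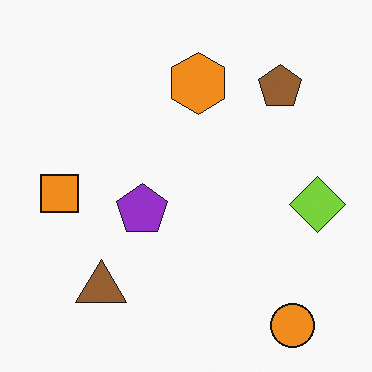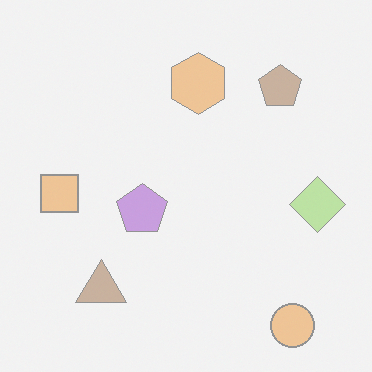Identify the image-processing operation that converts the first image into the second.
This is the original image given much lower contrast.

Tones are pushed toward mid-grey across the whole image — a global contrast change.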